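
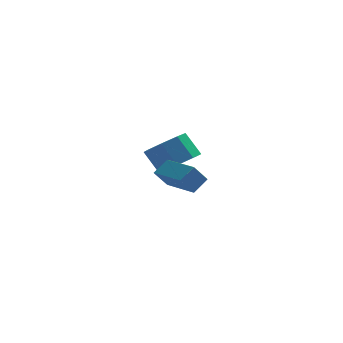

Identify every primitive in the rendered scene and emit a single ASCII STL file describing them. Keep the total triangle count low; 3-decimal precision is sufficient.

solid 
facet normal 0.476 -0.400 -0.783
outer loop
vertex -3.004 2.998 -0.618
vertex -3.47 3.628 -1.223
vertex -2.621 3.644 -0.715
endloop
endfacet
facet normal 0.719 -0.335 0.609
outer loop
vertex -3.004 2.998 -0.618
vertex -2.621 3.644 -0.715
vertex -3.604 3.503 0.369
endloop
endfacet
facet normal 0.719 -0.335 0.609
outer loop
vertex -3.604 3.503 0.369
vertex -2.621 3.644 -0.715
vertex -3.22 4.149 0.271
endloop
endfacet
facet normal -0.476 0.402 0.783
outer loop
vertex -3.604 3.503 0.369
vertex -3.22 4.149 0.271
vertex -4.07 4.132 -0.237
endloop
endfacet
facet normal 0.476 -0.401 -0.783
outer loop
vertex -2.621 3.644 -0.715
vertex -3.47 3.628 -1.223
vertex -2.735 4.28 -1.11
endloop
endfacet
facet normal 0.867 0.366 0.339
outer loop
vertex -2.621 3.644 -0.715
vertex -2.735 4.28 -1.11
vertex -3.22 4.149 0.271
endloop
endfacet
facet normal 0.867 0.366 0.339
outer loop
vertex -3.22 4.149 0.271
vertex -2.735 4.28 -1.11
vertex -3.334 4.785 -0.124
endloop
endfacet
facet normal -0.476 0.401 0.783
outer loop
vertex -3.22 4.149 0.271
vertex -3.334 4.785 -0.124
vertex -4.07 4.132 -0.237
endloop
endfacet
facet normal 0.476 -0.401 -0.783
outer loop
vertex -2.735 4.28 -1.11
vertex -3.47 3.628 -1.223
vertex -3.279 4.535 -1.571
endloop
endfacet
facet normal 0.508 0.852 -0.128
outer loop
vertex -2.735 4.28 -1.11
vertex -3.279 4.535 -1.571
vertex -3.334 4.785 -0.124
endloop
endfacet
facet normal 0.506 0.853 -0.128
outer loop
vertex -3.334 4.785 -0.124
vertex -3.279 4.535 -1.571
vertex -3.879 5.039 -0.585
endloop
endfacet
facet normal -0.476 0.401 0.783
outer loop
vertex -3.334 4.785 -0.124
vertex -3.879 5.039 -0.585
vertex -4.07 4.132 -0.237
endloop
endfacet
facet normal 0.477 -0.401 -0.782
outer loop
vertex -3.279 4.535 -1.571
vertex -3.47 3.628 -1.223
vertex -3.936 4.257 -1.829
endloop
endfacet
facet normal -0.151 0.840 -0.521
outer loop
vertex -3.279 4.535 -1.571
vertex -3.936 4.257 -1.829
vertex -3.879 5.039 -0.585
endloop
endfacet
facet normal -0.150 0.840 -0.521
outer loop
vertex -3.879 5.039 -0.585
vertex -3.936 4.257 -1.829
vertex -4.536 4.762 -0.842
endloop
endfacet
facet normal -0.475 0.401 0.783
outer loop
vertex -3.879 5.039 -0.585
vertex -4.536 4.762 -0.842
vertex -4.07 4.132 -0.237
endloop
endfacet
facet normal 0.476 -0.402 -0.783
outer loop
vertex -3.936 4.257 -1.829
vertex -3.47 3.628 -1.223
vertex -4.32 3.611 -1.731
endloop
endfacet
facet normal -0.719 0.335 -0.609
outer loop
vertex -3.936 4.257 -1.829
vertex -4.32 3.611 -1.731
vertex -4.536 4.762 -0.842
endloop
endfacet
facet normal -0.719 0.335 -0.609
outer loop
vertex -4.536 4.762 -0.842
vertex -4.32 3.611 -1.731
vertex -4.919 4.116 -0.745
endloop
endfacet
facet normal -0.476 0.400 0.783
outer loop
vertex -4.536 4.762 -0.842
vertex -4.919 4.116 -0.745
vertex -4.07 4.132 -0.237
endloop
endfacet
facet normal 0.476 -0.401 -0.783
outer loop
vertex -4.32 3.611 -1.731
vertex -3.47 3.628 -1.223
vertex -4.206 2.975 -1.336
endloop
endfacet
facet normal -0.867 -0.366 -0.339
outer loop
vertex -4.32 3.611 -1.731
vertex -4.206 2.975 -1.336
vertex -4.919 4.116 -0.745
endloop
endfacet
facet normal -0.867 -0.366 -0.339
outer loop
vertex -4.919 4.116 -0.745
vertex -4.206 2.975 -1.336
vertex -4.805 3.48 -0.35
endloop
endfacet
facet normal -0.476 0.401 0.783
outer loop
vertex -4.919 4.116 -0.745
vertex -4.805 3.48 -0.35
vertex -4.07 4.132 -0.237
endloop
endfacet
facet normal 0.476 -0.401 -0.783
outer loop
vertex -4.206 2.975 -1.336
vertex -3.47 3.628 -1.223
vertex -3.661 2.721 -0.875
endloop
endfacet
facet normal -0.506 -0.853 0.129
outer loop
vertex -4.206 2.975 -1.336
vertex -3.661 2.721 -0.875
vertex -4.805 3.48 -0.35
endloop
endfacet
facet normal -0.507 -0.852 0.127
outer loop
vertex -4.805 3.48 -0.35
vertex -3.661 2.721 -0.875
vertex -4.261 3.225 0.111
endloop
endfacet
facet normal -0.476 0.401 0.783
outer loop
vertex -4.805 3.48 -0.35
vertex -4.261 3.225 0.111
vertex -4.07 4.132 -0.237
endloop
endfacet
facet normal 0.475 -0.401 -0.783
outer loop
vertex -3.661 2.721 -0.875
vertex -3.47 3.628 -1.223
vertex -3.004 2.998 -0.618
endloop
endfacet
facet normal 0.150 -0.840 0.521
outer loop
vertex -3.661 2.721 -0.875
vertex -3.004 2.998 -0.618
vertex -4.261 3.225 0.111
endloop
endfacet
facet normal 0.151 -0.840 0.521
outer loop
vertex -4.261 3.225 0.111
vertex -3.004 2.998 -0.618
vertex -3.604 3.503 0.369
endloop
endfacet
facet normal -0.477 0.401 0.782
outer loop
vertex -4.261 3.225 0.111
vertex -3.604 3.503 0.369
vertex -4.07 4.132 -0.237
endloop
endfacet
facet normal -0.564 -0.214 0.798
outer loop
vertex -3.296 -1.144 0.748
vertex -4.208 0.341 0.501
vertex -3.843 -1.562 0.249
endloop
endfacet
facet normal 0.517 -0.844 0.140
outer loop
vertex -3.312 -1.361 -0.501
vertex -3.296 -1.144 0.748
vertex -3.843 -1.562 0.249
endloop
endfacet
facet normal -0.565 -0.214 0.797
outer loop
vertex -3.843 -1.562 0.249
vertex -4.208 0.341 0.501
vertex -4.754 -0.077 0.002
endloop
endfacet
facet normal -0.643 -0.492 -0.587
outer loop
vertex -4.754 -0.077 0.002
vertex -3.312 -1.361 -0.501
vertex -3.843 -1.562 0.249
endloop
endfacet
facet normal 0.643 0.492 0.587
outer loop
vertex -3.296 -1.144 0.748
vertex -3.677 0.542 -0.249
vertex -4.208 0.341 0.501
endloop
endfacet
facet normal 0.518 -0.844 0.140
outer loop
vertex -2.766 -0.943 -0.002
vertex -3.296 -1.144 0.748
vertex -3.312 -1.361 -0.501
endloop
endfacet
facet normal 0.643 0.492 0.586
outer loop
vertex -2.766 -0.943 -0.002
vertex -3.677 0.542 -0.249
vertex -3.296 -1.144 0.748
endloop
endfacet
facet normal -0.518 0.844 -0.140
outer loop
vertex -4.208 0.341 0.501
vertex -3.677 0.542 -0.249
vertex -4.754 -0.077 0.002
endloop
endfacet
facet normal -0.643 -0.492 -0.586
outer loop
vertex -4.224 0.124 -0.748
vertex -3.312 -1.361 -0.501
vertex -4.754 -0.077 0.002
endloop
endfacet
facet normal -0.518 0.844 -0.140
outer loop
vertex -4.754 -0.077 0.002
vertex -3.677 0.542 -0.249
vertex -4.224 0.124 -0.748
endloop
endfacet
facet normal 0.565 0.214 -0.797
outer loop
vertex -4.224 0.124 -0.748
vertex -2.766 -0.943 -0.002
vertex -3.312 -1.361 -0.501
endloop
endfacet
facet normal 0.564 0.214 -0.797
outer loop
vertex -3.677 0.542 -0.249
vertex -2.766 -0.943 -0.002
vertex -4.224 0.124 -0.748
endloop
endfacet

endsolid


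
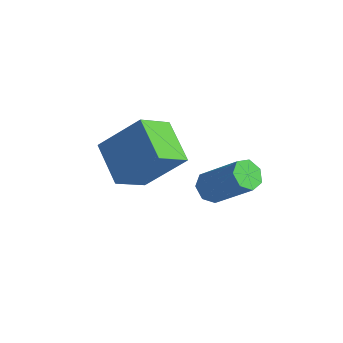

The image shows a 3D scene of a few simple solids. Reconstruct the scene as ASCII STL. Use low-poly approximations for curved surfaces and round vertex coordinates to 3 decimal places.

solid 
facet normal -0.587 -0.408 -0.699
outer loop
vertex -4.846 0.565 1.546
vertex -4.504 1.8 0.538
vertex -3.485 -0.321 0.922
endloop
endfacet
facet normal -0.210 -0.757 0.618
outer loop
vertex -2.276 0.52 2.362
vertex -4.846 0.565 1.546
vertex -3.485 -0.321 0.922
endloop
endfacet
facet normal -0.587 -0.408 -0.699
outer loop
vertex -3.485 -0.321 0.922
vertex -4.504 1.8 0.538
vertex -3.143 0.913 -0.086
endloop
endfacet
facet normal 0.782 -0.510 -0.359
outer loop
vertex -3.143 0.913 -0.086
vertex -2.276 0.52 2.362
vertex -3.485 -0.321 0.922
endloop
endfacet
facet normal -0.782 0.510 0.359
outer loop
vertex -4.846 0.565 1.546
vertex -3.295 2.641 1.978
vertex -4.504 1.8 0.538
endloop
endfacet
facet normal -0.210 -0.757 0.619
outer loop
vertex -3.637 1.407 2.986
vertex -4.846 0.565 1.546
vertex -2.276 0.52 2.362
endloop
endfacet
facet normal -0.782 0.510 0.359
outer loop
vertex -3.637 1.407 2.986
vertex -3.295 2.641 1.978
vertex -4.846 0.565 1.546
endloop
endfacet
facet normal 0.210 0.757 -0.618
outer loop
vertex -4.504 1.8 0.538
vertex -3.295 2.641 1.978
vertex -3.143 0.913 -0.086
endloop
endfacet
facet normal 0.782 -0.509 -0.359
outer loop
vertex -1.934 1.755 1.354
vertex -2.276 0.52 2.362
vertex -3.143 0.913 -0.086
endloop
endfacet
facet normal 0.209 0.757 -0.619
outer loop
vertex -3.143 0.913 -0.086
vertex -3.295 2.641 1.978
vertex -1.934 1.755 1.354
endloop
endfacet
facet normal 0.587 0.408 0.699
outer loop
vertex -1.934 1.755 1.354
vertex -3.637 1.407 2.986
vertex -2.276 0.52 2.362
endloop
endfacet
facet normal 0.587 0.409 0.699
outer loop
vertex -3.295 2.641 1.978
vertex -3.637 1.407 2.986
vertex -1.934 1.755 1.354
endloop
endfacet
facet normal -0.678 -0.050 -0.733
outer loop
vertex -0.602 1.985 -0.1
vertex -1.025 1.758 0.307
vertex -0.907 2.358 0.157
endloop
endfacet
facet normal 0.477 0.729 -0.491
outer loop
vertex -0.602 1.985 -0.1
vertex -0.907 2.358 0.157
vertex 0.809 2.089 1.425
endloop
endfacet
facet normal 0.477 0.729 -0.491
outer loop
vertex 0.809 2.089 1.425
vertex -0.907 2.358 0.157
vertex 0.503 2.462 1.682
endloop
endfacet
facet normal 0.678 0.051 0.733
outer loop
vertex 0.809 2.089 1.425
vertex 0.503 2.462 1.682
vertex 0.385 1.862 1.833
endloop
endfacet
facet normal -0.679 -0.050 -0.733
outer loop
vertex -0.907 2.358 0.157
vertex -1.025 1.758 0.307
vertex -1.302 2.28 0.528
endloop
endfacet
facet normal -0.138 0.989 0.061
outer loop
vertex -0.907 2.358 0.157
vertex -1.302 2.28 0.528
vertex 0.503 2.462 1.682
endloop
endfacet
facet normal -0.139 0.988 0.061
outer loop
vertex 0.503 2.462 1.682
vertex -1.302 2.28 0.528
vertex 0.109 2.384 2.053
endloop
endfacet
facet normal 0.679 0.051 0.732
outer loop
vertex 0.503 2.462 1.682
vertex 0.109 2.384 2.053
vertex 0.385 1.862 1.833
endloop
endfacet
facet normal -0.678 -0.050 -0.733
outer loop
vertex -1.302 2.28 0.528
vertex -1.025 1.758 0.307
vertex -1.488 1.808 0.732
endloop
endfacet
facet normal -0.651 0.502 0.568
outer loop
vertex -1.302 2.28 0.528
vertex -1.488 1.808 0.732
vertex 0.109 2.384 2.053
endloop
endfacet
facet normal -0.651 0.502 0.568
outer loop
vertex 0.109 2.384 2.053
vertex -1.488 1.808 0.732
vertex -0.077 1.912 2.257
endloop
endfacet
facet normal 0.678 0.050 0.733
outer loop
vertex 0.109 2.384 2.053
vertex -0.077 1.912 2.257
vertex 0.385 1.862 1.833
endloop
endfacet
facet normal -0.678 -0.050 -0.733
outer loop
vertex -1.488 1.808 0.732
vertex -1.025 1.758 0.307
vertex -1.326 1.299 0.617
endloop
endfacet
facet normal -0.672 -0.360 0.647
outer loop
vertex -1.488 1.808 0.732
vertex -1.326 1.299 0.617
vertex -0.077 1.912 2.257
endloop
endfacet
facet normal -0.672 -0.360 0.647
outer loop
vertex -0.077 1.912 2.257
vertex -1.326 1.299 0.617
vertex 0.085 1.403 2.142
endloop
endfacet
facet normal 0.678 0.050 0.733
outer loop
vertex -0.077 1.912 2.257
vertex 0.085 1.403 2.142
vertex 0.385 1.862 1.833
endloop
endfacet
facet normal -0.678 -0.051 -0.734
outer loop
vertex -1.326 1.299 0.617
vertex -1.025 1.758 0.307
vertex -0.937 1.135 0.269
endloop
endfacet
facet normal -0.188 -0.953 0.239
outer loop
vertex -1.326 1.299 0.617
vertex -0.937 1.135 0.269
vertex 0.085 1.403 2.142
endloop
endfacet
facet normal -0.188 -0.953 0.239
outer loop
vertex 0.085 1.403 2.142
vertex -0.937 1.135 0.269
vertex 0.473 1.239 1.794
endloop
endfacet
facet normal 0.678 0.050 0.733
outer loop
vertex 0.085 1.403 2.142
vertex 0.473 1.239 1.794
vertex 0.385 1.862 1.833
endloop
endfacet
facet normal -0.678 -0.051 -0.733
outer loop
vertex -0.937 1.135 0.269
vertex -1.025 1.758 0.307
vertex -0.615 1.441 -0.05
endloop
endfacet
facet normal 0.439 -0.827 -0.350
outer loop
vertex -0.937 1.135 0.269
vertex -0.615 1.441 -0.05
vertex 0.473 1.239 1.794
endloop
endfacet
facet normal 0.439 -0.827 -0.350
outer loop
vertex 0.473 1.239 1.794
vertex -0.615 1.441 -0.05
vertex 0.795 1.545 1.475
endloop
endfacet
facet normal 0.679 0.050 0.733
outer loop
vertex 0.473 1.239 1.794
vertex 0.795 1.545 1.475
vertex 0.385 1.862 1.833
endloop
endfacet
facet normal -0.678 -0.051 -0.733
outer loop
vertex -0.615 1.441 -0.05
vertex -1.025 1.758 0.307
vertex -0.602 1.985 -0.1
endloop
endfacet
facet normal 0.735 -0.079 -0.674
outer loop
vertex -0.615 1.441 -0.05
vertex -0.602 1.985 -0.1
vertex 0.795 1.545 1.475
endloop
endfacet
facet normal 0.734 -0.081 -0.674
outer loop
vertex 0.795 1.545 1.475
vertex -0.602 1.985 -0.1
vertex 0.809 2.089 1.425
endloop
endfacet
facet normal 0.679 0.050 0.733
outer loop
vertex 0.795 1.545 1.475
vertex 0.809 2.089 1.425
vertex 0.385 1.862 1.833
endloop
endfacet

endsolid


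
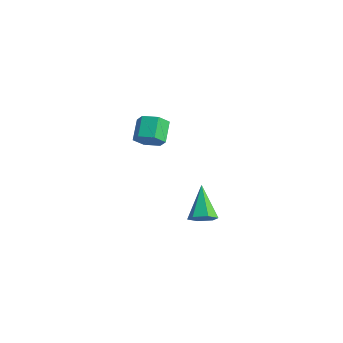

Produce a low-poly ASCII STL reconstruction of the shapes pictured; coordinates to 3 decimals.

solid 
facet normal 0.565 -0.534 -0.629
outer loop
vertex 3.398 -1.31 -0.555
vertex 2.943 -1.183 -1.072
vertex 3.478 -0.746 -0.962
endloop
endfacet
facet normal 0.600 0.410 0.687
outer loop
vertex 3.398 -1.31 -0.555
vertex 3.478 -0.746 -0.962
vertex 1.897 -0.197 0.092
endloop
endfacet
facet normal 0.565 -0.533 -0.630
outer loop
vertex 3.478 -0.746 -0.962
vertex 2.943 -1.183 -1.072
vertex 3.023 -0.619 -1.478
endloop
endfacet
facet normal 0.306 0.951 -0.036
outer loop
vertex 3.478 -0.746 -0.962
vertex 3.023 -0.619 -1.478
vertex 1.897 -0.197 0.092
endloop
endfacet
facet normal 0.566 -0.533 -0.629
outer loop
vertex 3.023 -0.619 -1.478
vertex 2.943 -1.183 -1.072
vertex 2.488 -1.056 -1.589
endloop
endfacet
facet normal -0.469 0.708 -0.527
outer loop
vertex 3.023 -0.619 -1.478
vertex 2.488 -1.056 -1.589
vertex 1.897 -0.197 0.092
endloop
endfacet
facet normal 0.566 -0.533 -0.629
outer loop
vertex 2.488 -1.056 -1.589
vertex 2.943 -1.183 -1.072
vertex 2.408 -1.621 -1.182
endloop
endfacet
facet normal -0.952 -0.078 -0.295
outer loop
vertex 2.488 -1.056 -1.589
vertex 2.408 -1.621 -1.182
vertex 1.897 -0.197 0.092
endloop
endfacet
facet normal 0.566 -0.533 -0.630
outer loop
vertex 2.408 -1.621 -1.182
vertex 2.943 -1.183 -1.072
vertex 2.863 -1.748 -0.666
endloop
endfacet
facet normal -0.658 -0.619 0.428
outer loop
vertex 2.408 -1.621 -1.182
vertex 2.863 -1.748 -0.666
vertex 1.897 -0.197 0.092
endloop
endfacet
facet normal 0.566 -0.532 -0.629
outer loop
vertex 2.863 -1.748 -0.666
vertex 2.943 -1.183 -1.072
vertex 3.398 -1.31 -0.555
endloop
endfacet
facet normal 0.117 -0.376 0.919
outer loop
vertex 2.863 -1.748 -0.666
vertex 3.398 -1.31 -0.555
vertex 1.897 -0.197 0.092
endloop
endfacet
facet normal 0.478 -0.686 -0.549
outer loop
vertex -2.455 1.114 0.28
vertex -2.959 1.248 -0.326
vertex -2.283 1.672 -0.267
endloop
endfacet
facet normal 0.852 0.209 0.481
outer loop
vertex -2.455 1.114 0.28
vertex -2.283 1.672 -0.267
vertex -3.057 1.978 0.972
endloop
endfacet
facet normal 0.852 0.209 0.481
outer loop
vertex -3.057 1.978 0.972
vertex -2.283 1.672 -0.267
vertex -2.885 2.536 0.425
endloop
endfacet
facet normal -0.478 0.686 0.549
outer loop
vertex -3.057 1.978 0.972
vertex -2.885 2.536 0.425
vertex -3.561 2.112 0.366
endloop
endfacet
facet normal 0.478 -0.686 -0.549
outer loop
vertex -2.283 1.672 -0.267
vertex -2.959 1.248 -0.326
vertex -2.787 1.806 -0.873
endloop
endfacet
facet normal 0.612 0.708 -0.352
outer loop
vertex -2.283 1.672 -0.267
vertex -2.787 1.806 -0.873
vertex -2.885 2.536 0.425
endloop
endfacet
facet normal 0.612 0.708 -0.352
outer loop
vertex -2.885 2.536 0.425
vertex -2.787 1.806 -0.873
vertex -3.389 2.67 -0.181
endloop
endfacet
facet normal -0.478 0.686 0.549
outer loop
vertex -2.885 2.536 0.425
vertex -3.389 2.67 -0.181
vertex -3.561 2.112 0.366
endloop
endfacet
facet normal 0.478 -0.686 -0.549
outer loop
vertex -2.787 1.806 -0.873
vertex -2.959 1.248 -0.326
vertex -3.463 1.382 -0.932
endloop
endfacet
facet normal -0.240 0.499 -0.832
outer loop
vertex -2.787 1.806 -0.873
vertex -3.463 1.382 -0.932
vertex -3.389 2.67 -0.181
endloop
endfacet
facet normal -0.240 0.499 -0.832
outer loop
vertex -3.389 2.67 -0.181
vertex -3.463 1.382 -0.932
vertex -4.065 2.246 -0.24
endloop
endfacet
facet normal -0.478 0.686 0.549
outer loop
vertex -3.389 2.67 -0.181
vertex -4.065 2.246 -0.24
vertex -3.561 2.112 0.366
endloop
endfacet
facet normal 0.478 -0.686 -0.549
outer loop
vertex -3.463 1.382 -0.932
vertex -2.959 1.248 -0.326
vertex -3.635 0.824 -0.385
endloop
endfacet
facet normal -0.852 -0.209 -0.481
outer loop
vertex -3.463 1.382 -0.932
vertex -3.635 0.824 -0.385
vertex -4.065 2.246 -0.24
endloop
endfacet
facet normal -0.852 -0.209 -0.481
outer loop
vertex -4.065 2.246 -0.24
vertex -3.635 0.824 -0.385
vertex -4.237 1.688 0.307
endloop
endfacet
facet normal -0.478 0.686 0.549
outer loop
vertex -4.065 2.246 -0.24
vertex -4.237 1.688 0.307
vertex -3.561 2.112 0.366
endloop
endfacet
facet normal 0.478 -0.686 -0.549
outer loop
vertex -3.635 0.824 -0.385
vertex -2.959 1.248 -0.326
vertex -3.131 0.69 0.221
endloop
endfacet
facet normal -0.612 -0.708 0.352
outer loop
vertex -3.635 0.824 -0.385
vertex -3.131 0.69 0.221
vertex -4.237 1.688 0.307
endloop
endfacet
facet normal -0.612 -0.708 0.352
outer loop
vertex -4.237 1.688 0.307
vertex -3.131 0.69 0.221
vertex -3.733 1.554 0.913
endloop
endfacet
facet normal -0.478 0.686 0.549
outer loop
vertex -4.237 1.688 0.307
vertex -3.733 1.554 0.913
vertex -3.561 2.112 0.366
endloop
endfacet
facet normal 0.478 -0.686 -0.549
outer loop
vertex -3.131 0.69 0.221
vertex -2.959 1.248 -0.326
vertex -2.455 1.114 0.28
endloop
endfacet
facet normal 0.240 -0.499 0.832
outer loop
vertex -3.131 0.69 0.221
vertex -2.455 1.114 0.28
vertex -3.733 1.554 0.913
endloop
endfacet
facet normal 0.240 -0.499 0.832
outer loop
vertex -3.733 1.554 0.913
vertex -2.455 1.114 0.28
vertex -3.057 1.978 0.972
endloop
endfacet
facet normal -0.478 0.686 0.549
outer loop
vertex -3.733 1.554 0.913
vertex -3.057 1.978 0.972
vertex -3.561 2.112 0.366
endloop
endfacet

endsolid


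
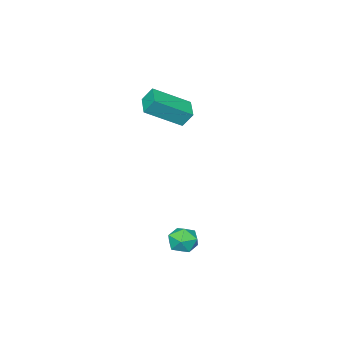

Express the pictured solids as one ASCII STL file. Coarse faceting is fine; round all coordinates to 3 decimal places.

solid 
facet normal -0.981 0.012 -0.194
outer loop
vertex 0.439 2.22 -3.592
vertex 0.414 1.446 -3.515
vertex 0.297 1.903 -2.896
endloop
endfacet
facet normal -0.778 0.617 0.122
outer loop
vertex 0.439 2.22 -3.592
vertex 0.297 1.903 -2.896
vertex 0.773 2.515 -2.955
endloop
endfacet
facet normal -0.274 0.919 -0.282
outer loop
vertex 0.439 2.22 -3.592
vertex 0.773 2.515 -2.955
vertex 1.186 2.437 -3.61
endloop
endfacet
facet normal -0.166 0.500 -0.850
outer loop
vertex 0.439 2.22 -3.592
vertex 1.186 2.437 -3.61
vertex 0.964 1.776 -3.956
endloop
endfacet
facet normal -0.602 -0.060 -0.796
outer loop
vertex 0.439 2.22 -3.592
vertex 0.964 1.776 -3.956
vertex 0.414 1.446 -3.515
endloop
endfacet
facet normal -0.484 0.449 0.751
outer loop
vertex 0.773 2.515 -2.955
vertex 0.297 1.903 -2.896
vertex 0.956 1.924 -2.484
endloop
endfacet
facet normal -0.813 -0.531 0.238
outer loop
vertex 0.297 1.903 -2.896
vertex 0.414 1.446 -3.515
vertex 0.734 1.263 -2.83
endloop
endfacet
facet normal -0.201 -0.648 -0.735
outer loop
vertex 0.414 1.446 -3.515
vertex 0.964 1.776 -3.956
vertex 1.147 1.185 -3.485
endloop
endfacet
facet normal 0.506 0.261 -0.822
outer loop
vertex 0.964 1.776 -3.956
vertex 1.186 2.437 -3.61
vertex 1.623 1.797 -3.544
endloop
endfacet
facet normal 0.330 0.939 0.096
outer loop
vertex 1.186 2.437 -3.61
vertex 0.773 2.515 -2.955
vertex 1.506 2.254 -2.925
endloop
endfacet
facet normal 0.166 -0.500 0.850
outer loop
vertex 1.481 1.48 -2.848
vertex 0.956 1.924 -2.484
vertex 0.734 1.263 -2.83
endloop
endfacet
facet normal 0.274 -0.919 0.282
outer loop
vertex 1.481 1.48 -2.848
vertex 0.734 1.263 -2.83
vertex 1.147 1.185 -3.485
endloop
endfacet
facet normal 0.778 -0.617 -0.122
outer loop
vertex 1.481 1.48 -2.848
vertex 1.147 1.185 -3.485
vertex 1.623 1.797 -3.544
endloop
endfacet
facet normal 0.981 -0.012 0.194
outer loop
vertex 1.481 1.48 -2.848
vertex 1.623 1.797 -3.544
vertex 1.506 2.254 -2.925
endloop
endfacet
facet normal 0.602 0.060 0.796
outer loop
vertex 1.481 1.48 -2.848
vertex 1.506 2.254 -2.925
vertex 0.956 1.924 -2.484
endloop
endfacet
facet normal -0.506 -0.261 0.822
outer loop
vertex 0.734 1.263 -2.83
vertex 0.956 1.924 -2.484
vertex 0.297 1.903 -2.896
endloop
endfacet
facet normal -0.330 -0.939 -0.096
outer loop
vertex 1.147 1.185 -3.485
vertex 0.734 1.263 -2.83
vertex 0.414 1.446 -3.515
endloop
endfacet
facet normal 0.484 -0.449 -0.751
outer loop
vertex 1.623 1.797 -3.544
vertex 1.147 1.185 -3.485
vertex 0.964 1.776 -3.956
endloop
endfacet
facet normal 0.813 0.531 -0.238
outer loop
vertex 1.506 2.254 -2.925
vertex 1.623 1.797 -3.544
vertex 1.186 2.437 -3.61
endloop
endfacet
facet normal 0.201 0.648 0.735
outer loop
vertex 0.956 1.924 -2.484
vertex 1.506 2.254 -2.925
vertex 0.773 2.515 -2.955
endloop
endfacet
facet normal -0.628 -0.753 0.199
outer loop
vertex -1.531 -3.232 2.65
vertex -1.793 -2.817 3.392
vertex -3.001 -2.284 1.6
endloop
endfacet
facet normal 0.295 -0.466 -0.834
outer loop
vertex -2.267 -1.403 1.368
vertex -1.531 -3.232 2.65
vertex -3.001 -2.284 1.6
endloop
endfacet
facet normal -0.628 -0.753 0.199
outer loop
vertex -3.001 -2.284 1.6
vertex -1.793 -2.817 3.392
vertex -3.263 -1.869 2.342
endloop
endfacet
facet normal -0.721 0.465 -0.514
outer loop
vertex -3.263 -1.869 2.342
vertex -2.267 -1.403 1.368
vertex -3.001 -2.284 1.6
endloop
endfacet
facet normal 0.721 -0.465 0.514
outer loop
vertex -1.531 -3.232 2.65
vertex -1.059 -1.936 3.16
vertex -1.793 -2.817 3.392
endloop
endfacet
facet normal 0.295 -0.466 -0.834
outer loop
vertex -0.797 -2.351 2.418
vertex -1.531 -3.232 2.65
vertex -2.267 -1.403 1.368
endloop
endfacet
facet normal 0.721 -0.465 0.514
outer loop
vertex -0.797 -2.351 2.418
vertex -1.059 -1.936 3.16
vertex -1.531 -3.232 2.65
endloop
endfacet
facet normal -0.295 0.466 0.834
outer loop
vertex -1.793 -2.817 3.392
vertex -1.059 -1.936 3.16
vertex -3.263 -1.869 2.342
endloop
endfacet
facet normal -0.721 0.465 -0.514
outer loop
vertex -2.529 -0.988 2.11
vertex -2.267 -1.403 1.368
vertex -3.263 -1.869 2.342
endloop
endfacet
facet normal -0.295 0.466 0.834
outer loop
vertex -3.263 -1.869 2.342
vertex -1.059 -1.936 3.16
vertex -2.529 -0.988 2.11
endloop
endfacet
facet normal 0.628 0.753 -0.199
outer loop
vertex -2.529 -0.988 2.11
vertex -0.797 -2.351 2.418
vertex -2.267 -1.403 1.368
endloop
endfacet
facet normal 0.628 0.753 -0.199
outer loop
vertex -1.059 -1.936 3.16
vertex -0.797 -2.351 2.418
vertex -2.529 -0.988 2.11
endloop
endfacet

endsolid


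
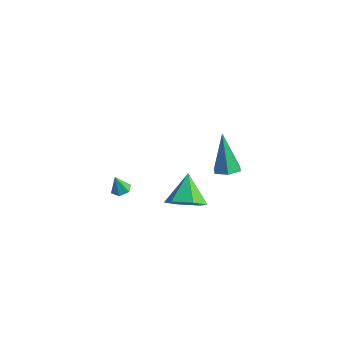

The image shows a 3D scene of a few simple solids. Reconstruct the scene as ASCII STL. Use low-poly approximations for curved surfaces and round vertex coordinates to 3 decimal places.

solid 
facet normal 0.339 -0.261 -0.904
outer loop
vertex 4.267 -3.301 1.498
vertex 3.886 -2.826 1.218
vertex 4.511 -2.683 1.411
endloop
endfacet
facet normal 0.742 -0.203 0.639
outer loop
vertex 4.267 -3.301 1.498
vertex 4.511 -2.683 1.411
vertex 3.194 -2.294 3.062
endloop
endfacet
facet normal 0.339 -0.261 -0.904
outer loop
vertex 4.511 -2.683 1.411
vertex 3.886 -2.826 1.218
vertex 4.13 -2.208 1.131
endloop
endfacet
facet normal 0.628 0.702 0.336
outer loop
vertex 4.511 -2.683 1.411
vertex 4.13 -2.208 1.131
vertex 3.194 -2.294 3.062
endloop
endfacet
facet normal 0.339 -0.261 -0.904
outer loop
vertex 4.13 -2.208 1.131
vertex 3.886 -2.826 1.218
vertex 3.504 -2.352 0.938
endloop
endfacet
facet normal -0.207 0.977 -0.057
outer loop
vertex 4.13 -2.208 1.131
vertex 3.504 -2.352 0.938
vertex 3.194 -2.294 3.062
endloop
endfacet
facet normal 0.338 -0.261 -0.904
outer loop
vertex 3.504 -2.352 0.938
vertex 3.886 -2.826 1.218
vertex 3.26 -2.969 1.025
endloop
endfacet
facet normal -0.927 0.346 -0.145
outer loop
vertex 3.504 -2.352 0.938
vertex 3.26 -2.969 1.025
vertex 3.194 -2.294 3.062
endloop
endfacet
facet normal 0.338 -0.261 -0.904
outer loop
vertex 3.26 -2.969 1.025
vertex 3.886 -2.826 1.218
vertex 3.642 -3.444 1.305
endloop
endfacet
facet normal -0.813 -0.560 0.159
outer loop
vertex 3.26 -2.969 1.025
vertex 3.642 -3.444 1.305
vertex 3.194 -2.294 3.062
endloop
endfacet
facet normal 0.339 -0.261 -0.904
outer loop
vertex 3.642 -3.444 1.305
vertex 3.886 -2.826 1.218
vertex 4.267 -3.301 1.498
endloop
endfacet
facet normal 0.021 -0.834 0.551
outer loop
vertex 3.642 -3.444 1.305
vertex 4.267 -3.301 1.498
vertex 3.194 -2.294 3.062
endloop
endfacet
facet normal 0.403 -0.658 -0.636
outer loop
vertex 1.994 -2.784 -2.46
vertex 1.342 -2.483 -3.185
vertex 2.247 -2.022 -3.089
endloop
endfacet
facet normal 0.587 0.391 0.709
outer loop
vertex 1.994 -2.784 -2.46
vertex 2.247 -2.022 -3.089
vertex 0.678 -1.397 -2.135
endloop
endfacet
facet normal 0.403 -0.658 -0.636
outer loop
vertex 2.247 -2.022 -3.089
vertex 1.342 -2.483 -3.185
vertex 1.595 -1.721 -3.813
endloop
endfacet
facet normal 0.388 0.921 0.034
outer loop
vertex 2.247 -2.022 -3.089
vertex 1.595 -1.721 -3.813
vertex 0.678 -1.397 -2.135
endloop
endfacet
facet normal 0.403 -0.658 -0.636
outer loop
vertex 1.595 -1.721 -3.813
vertex 1.342 -2.483 -3.185
vertex 0.691 -2.182 -3.909
endloop
endfacet
facet normal -0.389 0.841 -0.375
outer loop
vertex 1.595 -1.721 -3.813
vertex 0.691 -2.182 -3.909
vertex 0.678 -1.397 -2.135
endloop
endfacet
facet normal 0.402 -0.659 -0.636
outer loop
vertex 0.691 -2.182 -3.909
vertex 1.342 -2.483 -3.185
vertex 0.437 -2.944 -3.28
endloop
endfacet
facet normal -0.967 0.232 -0.110
outer loop
vertex 0.691 -2.182 -3.909
vertex 0.437 -2.944 -3.28
vertex 0.678 -1.397 -2.135
endloop
endfacet
facet normal 0.402 -0.659 -0.636
outer loop
vertex 0.437 -2.944 -3.28
vertex 1.342 -2.483 -3.185
vertex 1.089 -3.245 -2.556
endloop
endfacet
facet normal -0.768 -0.300 0.567
outer loop
vertex 0.437 -2.944 -3.28
vertex 1.089 -3.245 -2.556
vertex 0.678 -1.397 -2.135
endloop
endfacet
facet normal 0.403 -0.658 -0.636
outer loop
vertex 1.089 -3.245 -2.556
vertex 1.342 -2.483 -3.185
vertex 1.994 -2.784 -2.46
endloop
endfacet
facet normal 0.009 -0.220 0.975
outer loop
vertex 1.089 -3.245 -2.556
vertex 1.994 -2.784 -2.46
vertex 0.678 -1.397 -2.135
endloop
endfacet
facet normal 0.198 0.181 -0.963
outer loop
vertex -2.01 -2.469 -4.376
vertex -2.52 -2.449 -4.477
vertex -2.264 -2.016 -4.343
endloop
endfacet
facet normal 0.696 0.344 0.630
outer loop
vertex -2.01 -2.469 -4.376
vertex -2.264 -2.016 -4.343
vertex -2.72 -2.631 -3.503
endloop
endfacet
facet normal 0.196 0.182 -0.964
outer loop
vertex -2.264 -2.016 -4.343
vertex -2.52 -2.449 -4.477
vertex -2.774 -1.996 -4.443
endloop
endfacet
facet normal -0.078 0.824 0.561
outer loop
vertex -2.264 -2.016 -4.343
vertex -2.774 -1.996 -4.443
vertex -2.72 -2.631 -3.503
endloop
endfacet
facet normal 0.196 0.182 -0.963
outer loop
vertex -2.774 -1.996 -4.443
vertex -2.52 -2.449 -4.477
vertex -3.03 -2.428 -4.577
endloop
endfacet
facet normal -0.855 0.406 0.323
outer loop
vertex -2.774 -1.996 -4.443
vertex -3.03 -2.428 -4.577
vertex -2.72 -2.631 -3.503
endloop
endfacet
facet normal 0.196 0.180 -0.964
outer loop
vertex -3.03 -2.428 -4.577
vertex -2.52 -2.449 -4.477
vertex -2.776 -2.881 -4.61
endloop
endfacet
facet normal -0.857 -0.492 0.154
outer loop
vertex -3.03 -2.428 -4.577
vertex -2.776 -2.881 -4.61
vertex -2.72 -2.631 -3.503
endloop
endfacet
facet normal 0.196 0.180 -0.964
outer loop
vertex -2.776 -2.881 -4.61
vertex -2.52 -2.449 -4.477
vertex -2.267 -2.901 -4.51
endloop
endfacet
facet normal -0.082 -0.971 0.223
outer loop
vertex -2.776 -2.881 -4.61
vertex -2.267 -2.901 -4.51
vertex -2.72 -2.631 -3.503
endloop
endfacet
facet normal 0.198 0.181 -0.963
outer loop
vertex -2.267 -2.901 -4.51
vertex -2.52 -2.449 -4.477
vertex -2.01 -2.469 -4.376
endloop
endfacet
facet normal 0.693 -0.555 0.460
outer loop
vertex -2.267 -2.901 -4.51
vertex -2.01 -2.469 -4.376
vertex -2.72 -2.631 -3.503
endloop
endfacet

endsolid


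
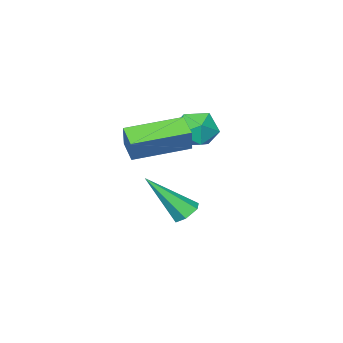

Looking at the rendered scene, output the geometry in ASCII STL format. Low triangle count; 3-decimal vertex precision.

solid 
facet normal -0.430 0.520 -0.738
outer loop
vertex 1.185 -0.416 -0.888
vertex 0.777 -0.784 -0.91
vertex 0.735 -0.348 -0.578
endloop
endfacet
facet normal 0.471 0.706 0.529
outer loop
vertex 1.185 -0.416 -0.888
vertex 0.735 -0.348 -0.578
vertex 1.663 -1.856 0.61
endloop
endfacet
facet normal -0.430 0.520 -0.738
outer loop
vertex 0.735 -0.348 -0.578
vertex 0.777 -0.784 -0.91
vertex 0.328 -0.716 -0.6
endloop
endfacet
facet normal -0.405 0.399 0.823
outer loop
vertex 0.735 -0.348 -0.578
vertex 0.328 -0.716 -0.6
vertex 1.663 -1.856 0.61
endloop
endfacet
facet normal -0.431 0.520 -0.738
outer loop
vertex 0.328 -0.716 -0.6
vertex 0.777 -0.784 -0.91
vertex 0.369 -1.153 -0.932
endloop
endfacet
facet normal -0.780 -0.424 0.461
outer loop
vertex 0.328 -0.716 -0.6
vertex 0.369 -1.153 -0.932
vertex 1.663 -1.856 0.61
endloop
endfacet
facet normal -0.431 0.520 -0.738
outer loop
vertex 0.369 -1.153 -0.932
vertex 0.777 -0.784 -0.91
vertex 0.818 -1.221 -1.242
endloop
endfacet
facet normal -0.278 -0.941 -0.196
outer loop
vertex 0.369 -1.153 -0.932
vertex 0.818 -1.221 -1.242
vertex 1.663 -1.856 0.61
endloop
endfacet
facet normal -0.431 0.520 -0.738
outer loop
vertex 0.818 -1.221 -1.242
vertex 0.777 -0.784 -0.91
vertex 1.226 -0.852 -1.22
endloop
endfacet
facet normal 0.599 -0.633 -0.490
outer loop
vertex 0.818 -1.221 -1.242
vertex 1.226 -0.852 -1.22
vertex 1.663 -1.856 0.61
endloop
endfacet
facet normal -0.430 0.521 -0.737
outer loop
vertex 1.226 -0.852 -1.22
vertex 0.777 -0.784 -0.91
vertex 1.185 -0.416 -0.888
endloop
endfacet
facet normal 0.973 0.189 -0.129
outer loop
vertex 1.226 -0.852 -1.22
vertex 1.185 -0.416 -0.888
vertex 1.663 -1.856 0.61
endloop
endfacet
facet normal -0.228 -0.339 0.913
outer loop
vertex -0.783 -1.388 3.002
vertex -0.739 -2.199 2.712
vertex -0.035 -1.816 3.03
endloop
endfacet
facet normal 0.124 0.280 0.952
outer loop
vertex -0.783 -1.388 3.002
vertex -0.035 -1.816 3.03
vertex -0.049 -0.989 2.789
endloop
endfacet
facet normal -0.247 0.769 0.589
outer loop
vertex -0.783 -1.388 3.002
vertex -0.049 -0.989 2.789
vertex -0.762 -0.86 2.321
endloop
endfacet
facet normal -0.830 0.452 0.325
outer loop
vertex -0.783 -1.388 3.002
vertex -0.762 -0.86 2.321
vertex -1.188 -1.608 2.274
endloop
endfacet
facet normal -0.818 -0.232 0.526
outer loop
vertex -0.783 -1.388 3.002
vertex -1.188 -1.608 2.274
vertex -0.739 -2.199 2.712
endloop
endfacet
facet normal 0.755 0.195 0.627
outer loop
vertex -0.049 -0.989 2.789
vertex -0.035 -1.816 3.03
vertex 0.448 -1.552 2.366
endloop
endfacet
facet normal 0.184 -0.806 0.563
outer loop
vertex -0.035 -1.816 3.03
vertex -0.739 -2.199 2.712
vertex 0.022 -2.3 2.319
endloop
endfacet
facet normal -0.771 -0.633 -0.064
outer loop
vertex -0.739 -2.199 2.712
vertex -1.188 -1.608 2.274
vertex -0.691 -2.171 1.851
endloop
endfacet
facet normal -0.791 0.475 -0.387
outer loop
vertex -1.188 -1.608 2.274
vertex -0.762 -0.86 2.321
vertex -0.705 -1.344 1.61
endloop
endfacet
facet normal 0.152 0.988 0.041
outer loop
vertex -0.762 -0.86 2.321
vertex -0.049 -0.989 2.789
vertex -0.001 -0.961 1.928
endloop
endfacet
facet normal 0.830 -0.452 -0.325
outer loop
vertex 0.043 -1.772 1.638
vertex 0.448 -1.552 2.366
vertex 0.022 -2.3 2.319
endloop
endfacet
facet normal 0.247 -0.769 -0.589
outer loop
vertex 0.043 -1.772 1.638
vertex 0.022 -2.3 2.319
vertex -0.691 -2.171 1.851
endloop
endfacet
facet normal -0.124 -0.280 -0.952
outer loop
vertex 0.043 -1.772 1.638
vertex -0.691 -2.171 1.851
vertex -0.705 -1.344 1.61
endloop
endfacet
facet normal 0.228 0.339 -0.913
outer loop
vertex 0.043 -1.772 1.638
vertex -0.705 -1.344 1.61
vertex -0.001 -0.961 1.928
endloop
endfacet
facet normal 0.818 0.232 -0.526
outer loop
vertex 0.043 -1.772 1.638
vertex -0.001 -0.961 1.928
vertex 0.448 -1.552 2.366
endloop
endfacet
facet normal 0.791 -0.475 0.387
outer loop
vertex 0.022 -2.3 2.319
vertex 0.448 -1.552 2.366
vertex -0.035 -1.816 3.03
endloop
endfacet
facet normal -0.152 -0.988 -0.041
outer loop
vertex -0.691 -2.171 1.851
vertex 0.022 -2.3 2.319
vertex -0.739 -2.199 2.712
endloop
endfacet
facet normal -0.755 -0.195 -0.627
outer loop
vertex -0.705 -1.344 1.61
vertex -0.691 -2.171 1.851
vertex -1.188 -1.608 2.274
endloop
endfacet
facet normal -0.184 0.806 -0.563
outer loop
vertex -0.001 -0.961 1.928
vertex -0.705 -1.344 1.61
vertex -0.762 -0.86 2.321
endloop
endfacet
facet normal 0.771 0.633 0.064
outer loop
vertex 0.448 -1.552 2.366
vertex -0.001 -0.961 1.928
vertex -0.049 -0.989 2.789
endloop
endfacet
facet normal -0.875 0.464 0.135
outer loop
vertex 1.881 0.209 4.141
vertex 2.211 0.933 3.789
vertex 1.593 -0.082 3.273
endloop
endfacet
facet normal -0.380 -0.832 0.405
outer loop
vertex 3.309 -0.993 3.011
vertex 1.881 0.209 4.141
vertex 1.593 -0.082 3.273
endloop
endfacet
facet normal -0.875 0.465 0.133
outer loop
vertex 1.593 -0.082 3.273
vertex 2.211 0.933 3.789
vertex 1.924 0.641 2.921
endloop
endfacet
facet normal -0.299 -0.303 -0.905
outer loop
vertex 1.924 0.641 2.921
vertex 3.309 -0.993 3.011
vertex 1.593 -0.082 3.273
endloop
endfacet
facet normal 0.299 0.303 0.905
outer loop
vertex 1.881 0.209 4.141
vertex 3.927 0.022 3.527
vertex 2.211 0.933 3.789
endloop
endfacet
facet normal -0.379 -0.832 0.405
outer loop
vertex 3.596 -0.701 3.879
vertex 1.881 0.209 4.141
vertex 3.309 -0.993 3.011
endloop
endfacet
facet normal 0.299 0.303 0.905
outer loop
vertex 3.596 -0.701 3.879
vertex 3.927 0.022 3.527
vertex 1.881 0.209 4.141
endloop
endfacet
facet normal 0.380 0.832 -0.405
outer loop
vertex 2.211 0.933 3.789
vertex 3.927 0.022 3.527
vertex 1.924 0.641 2.921
endloop
endfacet
facet normal -0.299 -0.303 -0.905
outer loop
vertex 3.639 -0.269 2.659
vertex 3.309 -0.993 3.011
vertex 1.924 0.641 2.921
endloop
endfacet
facet normal 0.380 0.832 -0.405
outer loop
vertex 1.924 0.641 2.921
vertex 3.927 0.022 3.527
vertex 3.639 -0.269 2.659
endloop
endfacet
facet normal 0.876 -0.464 -0.133
outer loop
vertex 3.639 -0.269 2.659
vertex 3.596 -0.701 3.879
vertex 3.309 -0.993 3.011
endloop
endfacet
facet normal 0.875 -0.466 -0.134
outer loop
vertex 3.927 0.022 3.527
vertex 3.596 -0.701 3.879
vertex 3.639 -0.269 2.659
endloop
endfacet

endsolid


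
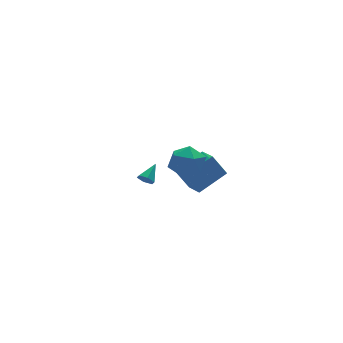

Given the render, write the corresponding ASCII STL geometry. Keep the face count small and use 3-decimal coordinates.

solid 
facet normal -0.691 -0.502 -0.520
outer loop
vertex 1.071 3.57 -4.309
vertex 0.719 3.636 -3.905
vertex 0.749 4.004 -4.3
endloop
endfacet
facet normal 0.626 0.477 -0.617
outer loop
vertex 1.071 3.57 -4.309
vertex 0.749 4.004 -4.3
vertex 1.581 4.264 -3.255
endloop
endfacet
facet normal -0.689 -0.503 -0.521
outer loop
vertex 0.749 4.004 -4.3
vertex 0.719 3.636 -3.905
vertex 0.396 4.069 -3.896
endloop
endfacet
facet normal -0.051 0.978 -0.202
outer loop
vertex 0.749 4.004 -4.3
vertex 0.396 4.069 -3.896
vertex 1.581 4.264 -3.255
endloop
endfacet
facet normal -0.689 -0.503 -0.521
outer loop
vertex 0.396 4.069 -3.896
vertex 0.719 3.636 -3.905
vertex 0.366 3.702 -3.502
endloop
endfacet
facet normal -0.434 0.676 0.596
outer loop
vertex 0.396 4.069 -3.896
vertex 0.366 3.702 -3.502
vertex 1.581 4.264 -3.255
endloop
endfacet
facet normal -0.690 -0.502 -0.522
outer loop
vertex 0.366 3.702 -3.502
vertex 0.719 3.636 -3.905
vertex 0.689 3.268 -3.511
endloop
endfacet
facet normal -0.141 -0.126 0.982
outer loop
vertex 0.366 3.702 -3.502
vertex 0.689 3.268 -3.511
vertex 1.581 4.264 -3.255
endloop
endfacet
facet normal -0.691 -0.502 -0.521
outer loop
vertex 0.689 3.268 -3.511
vertex 0.719 3.636 -3.905
vertex 1.041 3.203 -3.915
endloop
endfacet
facet normal 0.536 -0.626 0.567
outer loop
vertex 0.689 3.268 -3.511
vertex 1.041 3.203 -3.915
vertex 1.581 4.264 -3.255
endloop
endfacet
facet normal -0.691 -0.502 -0.520
outer loop
vertex 1.041 3.203 -3.915
vertex 0.719 3.636 -3.905
vertex 1.071 3.57 -4.309
endloop
endfacet
facet normal 0.918 -0.323 -0.231
outer loop
vertex 1.041 3.203 -3.915
vertex 1.071 3.57 -4.309
vertex 1.581 4.264 -3.255
endloop
endfacet
facet normal -0.457 0.235 0.858
outer loop
vertex 0.385 -2.17 0.17
vertex 2.047 -1.894 0.98
vertex 0.355 -1.007 -0.165
endloop
endfacet
facet normal -0.889 -0.148 -0.433
outer loop
vertex 1.013 -1.346 -1.4
vertex 0.385 -2.17 0.17
vertex 0.355 -1.007 -0.165
endloop
endfacet
facet normal -0.457 0.235 0.858
outer loop
vertex 0.355 -1.007 -0.165
vertex 2.047 -1.894 0.98
vertex 2.017 -0.732 0.646
endloop
endfacet
facet normal -0.024 0.961 -0.277
outer loop
vertex 2.017 -0.732 0.646
vertex 1.013 -1.346 -1.4
vertex 0.355 -1.007 -0.165
endloop
endfacet
facet normal 0.025 -0.961 0.277
outer loop
vertex 0.385 -2.17 0.17
vertex 2.705 -2.233 -0.255
vertex 2.047 -1.894 0.98
endloop
endfacet
facet normal -0.889 -0.147 -0.433
outer loop
vertex 1.043 -2.508 -1.066
vertex 0.385 -2.17 0.17
vertex 1.013 -1.346 -1.4
endloop
endfacet
facet normal 0.024 -0.961 0.276
outer loop
vertex 1.043 -2.508 -1.066
vertex 2.705 -2.233 -0.255
vertex 0.385 -2.17 0.17
endloop
endfacet
facet normal 0.889 0.147 0.433
outer loop
vertex 2.047 -1.894 0.98
vertex 2.705 -2.233 -0.255
vertex 2.017 -0.732 0.646
endloop
endfacet
facet normal -0.025 0.961 -0.276
outer loop
vertex 2.675 -1.07 -0.59
vertex 1.013 -1.346 -1.4
vertex 2.017 -0.732 0.646
endloop
endfacet
facet normal 0.889 0.148 0.433
outer loop
vertex 2.017 -0.732 0.646
vertex 2.705 -2.233 -0.255
vertex 2.675 -1.07 -0.59
endloop
endfacet
facet normal 0.457 -0.235 -0.858
outer loop
vertex 2.675 -1.07 -0.59
vertex 1.043 -2.508 -1.066
vertex 1.013 -1.346 -1.4
endloop
endfacet
facet normal 0.457 -0.235 -0.858
outer loop
vertex 2.705 -2.233 -0.255
vertex 1.043 -2.508 -1.066
vertex 2.675 -1.07 -0.59
endloop
endfacet
facet normal 0.156 0.984 -0.090
outer loop
vertex -0.077 -2.69 1.439
vertex -0.37 -2.552 2.439
vertex 0.639 -2.733 2.208
endloop
endfacet
facet normal 0.593 0.616 -0.518
outer loop
vertex -0.077 -2.69 1.439
vertex 0.639 -2.733 2.208
vertex 0.672 -3.428 1.419
endloop
endfacet
facet normal 0.192 0.221 -0.956
outer loop
vertex -0.077 -2.69 1.439
vertex 0.672 -3.428 1.419
vertex -0.317 -3.675 1.163
endloop
endfacet
facet normal -0.493 0.344 -0.799
outer loop
vertex -0.077 -2.69 1.439
vertex -0.317 -3.675 1.163
vertex -0.961 -3.134 1.793
endloop
endfacet
facet normal -0.515 0.816 -0.263
outer loop
vertex -0.077 -2.69 1.439
vertex -0.961 -3.134 1.793
vertex -0.37 -2.552 2.439
endloop
endfacet
facet normal 0.979 0.173 -0.112
outer loop
vertex 0.672 -3.428 1.419
vertex 0.639 -2.733 2.208
vertex 0.841 -3.746 2.407
endloop
endfacet
facet normal 0.271 0.767 0.581
outer loop
vertex 0.639 -2.733 2.208
vertex -0.37 -2.552 2.439
vertex 0.197 -3.205 3.037
endloop
endfacet
facet normal -0.815 0.496 0.299
outer loop
vertex -0.37 -2.552 2.439
vertex -0.961 -3.134 1.793
vertex -0.792 -3.452 2.781
endloop
endfacet
facet normal -0.779 -0.267 -0.567
outer loop
vertex -0.961 -3.134 1.793
vertex -0.317 -3.675 1.163
vertex -0.759 -4.147 1.992
endloop
endfacet
facet normal 0.329 -0.466 -0.821
outer loop
vertex -0.317 -3.675 1.163
vertex 0.672 -3.428 1.419
vertex 0.25 -4.328 1.761
endloop
endfacet
facet normal 0.493 -0.344 0.799
outer loop
vertex -0.043 -4.19 2.761
vertex 0.841 -3.746 2.407
vertex 0.197 -3.205 3.037
endloop
endfacet
facet normal -0.192 -0.221 0.956
outer loop
vertex -0.043 -4.19 2.761
vertex 0.197 -3.205 3.037
vertex -0.792 -3.452 2.781
endloop
endfacet
facet normal -0.593 -0.616 0.518
outer loop
vertex -0.043 -4.19 2.761
vertex -0.792 -3.452 2.781
vertex -0.759 -4.147 1.992
endloop
endfacet
facet normal -0.156 -0.984 0.090
outer loop
vertex -0.043 -4.19 2.761
vertex -0.759 -4.147 1.992
vertex 0.25 -4.328 1.761
endloop
endfacet
facet normal 0.515 -0.816 0.263
outer loop
vertex -0.043 -4.19 2.761
vertex 0.25 -4.328 1.761
vertex 0.841 -3.746 2.407
endloop
endfacet
facet normal 0.779 0.267 0.567
outer loop
vertex 0.197 -3.205 3.037
vertex 0.841 -3.746 2.407
vertex 0.639 -2.733 2.208
endloop
endfacet
facet normal -0.329 0.466 0.821
outer loop
vertex -0.792 -3.452 2.781
vertex 0.197 -3.205 3.037
vertex -0.37 -2.552 2.439
endloop
endfacet
facet normal -0.979 -0.173 0.112
outer loop
vertex -0.759 -4.147 1.992
vertex -0.792 -3.452 2.781
vertex -0.961 -3.134 1.793
endloop
endfacet
facet normal -0.271 -0.767 -0.581
outer loop
vertex 0.25 -4.328 1.761
vertex -0.759 -4.147 1.992
vertex -0.317 -3.675 1.163
endloop
endfacet
facet normal 0.815 -0.496 -0.299
outer loop
vertex 0.841 -3.746 2.407
vertex 0.25 -4.328 1.761
vertex 0.672 -3.428 1.419
endloop
endfacet

endsolid


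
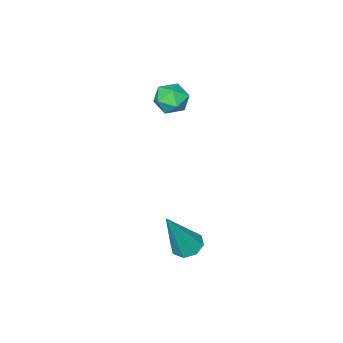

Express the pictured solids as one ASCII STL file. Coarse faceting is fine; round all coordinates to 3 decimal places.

solid 
facet normal 0.027 0.822 0.568
outer loop
vertex -1.571 -0.482 1.027
vertex -2.257 -0.581 1.203
vertex -1.74 -0.873 1.601
endloop
endfacet
facet normal 0.667 0.510 0.544
outer loop
vertex -1.571 -0.482 1.027
vertex -1.74 -0.873 1.601
vertex -1.218 -1.089 1.163
endloop
endfacet
facet normal 0.869 0.474 -0.139
outer loop
vertex -1.571 -0.482 1.027
vertex -1.218 -1.089 1.163
vertex -1.412 -0.93 0.493
endloop
endfacet
facet normal 0.352 0.766 -0.538
outer loop
vertex -1.571 -0.482 1.027
vertex -1.412 -0.93 0.493
vertex -2.054 -0.617 0.518
endloop
endfacet
facet normal -0.167 0.981 -0.101
outer loop
vertex -1.571 -0.482 1.027
vertex -2.054 -0.617 0.518
vertex -2.257 -0.581 1.203
endloop
endfacet
facet normal 0.596 -0.158 0.788
outer loop
vertex -1.218 -1.089 1.163
vertex -1.74 -0.873 1.601
vertex -1.686 -1.563 1.422
endloop
endfacet
facet normal -0.440 0.349 0.828
outer loop
vertex -1.74 -0.873 1.601
vertex -2.257 -0.581 1.203
vertex -2.328 -1.25 1.447
endloop
endfacet
facet normal -0.754 0.605 -0.255
outer loop
vertex -2.257 -0.581 1.203
vertex -2.054 -0.617 0.518
vertex -2.522 -1.091 0.777
endloop
endfacet
facet normal 0.088 0.257 -0.963
outer loop
vertex -2.054 -0.617 0.518
vertex -1.412 -0.93 0.493
vertex -2.0 -1.307 0.339
endloop
endfacet
facet normal 0.924 -0.214 -0.318
outer loop
vertex -1.412 -0.93 0.493
vertex -1.218 -1.089 1.163
vertex -1.483 -1.599 0.737
endloop
endfacet
facet normal -0.352 -0.766 0.538
outer loop
vertex -2.169 -1.698 0.913
vertex -1.686 -1.563 1.422
vertex -2.328 -1.25 1.447
endloop
endfacet
facet normal -0.869 -0.474 0.139
outer loop
vertex -2.169 -1.698 0.913
vertex -2.328 -1.25 1.447
vertex -2.522 -1.091 0.777
endloop
endfacet
facet normal -0.667 -0.510 -0.544
outer loop
vertex -2.169 -1.698 0.913
vertex -2.522 -1.091 0.777
vertex -2.0 -1.307 0.339
endloop
endfacet
facet normal -0.027 -0.822 -0.568
outer loop
vertex -2.169 -1.698 0.913
vertex -2.0 -1.307 0.339
vertex -1.483 -1.599 0.737
endloop
endfacet
facet normal 0.167 -0.981 0.101
outer loop
vertex -2.169 -1.698 0.913
vertex -1.483 -1.599 0.737
vertex -1.686 -1.563 1.422
endloop
endfacet
facet normal -0.088 -0.257 0.963
outer loop
vertex -2.328 -1.25 1.447
vertex -1.686 -1.563 1.422
vertex -1.74 -0.873 1.601
endloop
endfacet
facet normal -0.924 0.214 0.318
outer loop
vertex -2.522 -1.091 0.777
vertex -2.328 -1.25 1.447
vertex -2.257 -0.581 1.203
endloop
endfacet
facet normal -0.596 0.158 -0.788
outer loop
vertex -2.0 -1.307 0.339
vertex -2.522 -1.091 0.777
vertex -2.054 -0.617 0.518
endloop
endfacet
facet normal 0.440 -0.349 -0.828
outer loop
vertex -1.483 -1.599 0.737
vertex -2.0 -1.307 0.339
vertex -1.412 -0.93 0.493
endloop
endfacet
facet normal 0.754 -0.605 0.255
outer loop
vertex -1.686 -1.563 1.422
vertex -1.483 -1.599 0.737
vertex -1.218 -1.089 1.163
endloop
endfacet
facet normal -0.430 0.027 -0.902
outer loop
vertex 2.054 3.723 -2.305
vertex 1.6 3.407 -2.098
vertex 1.724 3.983 -2.14
endloop
endfacet
facet normal 0.621 0.784 0.006
outer loop
vertex 2.054 3.723 -2.305
vertex 1.724 3.983 -2.14
vertex 2.5 3.353 -0.202
endloop
endfacet
facet normal -0.427 0.026 -0.904
outer loop
vertex 1.724 3.983 -2.14
vertex 1.6 3.407 -2.098
vertex 1.321 3.906 -1.952
endloop
endfacet
facet normal -0.031 0.947 0.320
outer loop
vertex 1.724 3.983 -2.14
vertex 1.321 3.906 -1.952
vertex 2.5 3.353 -0.202
endloop
endfacet
facet normal -0.428 0.025 -0.903
outer loop
vertex 1.321 3.906 -1.952
vertex 1.6 3.407 -2.098
vertex 1.082 3.537 -1.849
endloop
endfacet
facet normal -0.601 0.551 0.579
outer loop
vertex 1.321 3.906 -1.952
vertex 1.082 3.537 -1.849
vertex 2.5 3.353 -0.202
endloop
endfacet
facet normal -0.428 0.026 -0.903
outer loop
vertex 1.082 3.537 -1.849
vertex 1.6 3.407 -2.098
vertex 1.146 3.092 -1.892
endloop
endfacet
facet normal -0.756 -0.170 0.632
outer loop
vertex 1.082 3.537 -1.849
vertex 1.146 3.092 -1.892
vertex 2.5 3.353 -0.202
endloop
endfacet
facet normal -0.429 0.027 -0.903
outer loop
vertex 1.146 3.092 -1.892
vertex 1.6 3.407 -2.098
vertex 1.477 2.832 -2.057
endloop
endfacet
facet normal -0.404 -0.798 0.447
outer loop
vertex 1.146 3.092 -1.892
vertex 1.477 2.832 -2.057
vertex 2.5 3.353 -0.202
endloop
endfacet
facet normal -0.427 0.027 -0.904
outer loop
vertex 1.477 2.832 -2.057
vertex 1.6 3.407 -2.098
vertex 1.88 2.909 -2.245
endloop
endfacet
facet normal 0.246 -0.960 0.134
outer loop
vertex 1.477 2.832 -2.057
vertex 1.88 2.909 -2.245
vertex 2.5 3.353 -0.202
endloop
endfacet
facet normal -0.429 0.026 -0.903
outer loop
vertex 1.88 2.909 -2.245
vertex 1.6 3.407 -2.098
vertex 2.119 3.278 -2.348
endloop
endfacet
facet normal 0.816 -0.564 -0.125
outer loop
vertex 1.88 2.909 -2.245
vertex 2.119 3.278 -2.348
vertex 2.5 3.353 -0.202
endloop
endfacet
facet normal -0.429 0.025 -0.903
outer loop
vertex 2.119 3.278 -2.348
vertex 1.6 3.407 -2.098
vertex 2.054 3.723 -2.305
endloop
endfacet
facet normal 0.971 0.159 -0.178
outer loop
vertex 2.119 3.278 -2.348
vertex 2.054 3.723 -2.305
vertex 2.5 3.353 -0.202
endloop
endfacet

endsolid


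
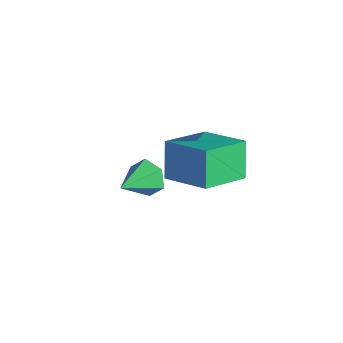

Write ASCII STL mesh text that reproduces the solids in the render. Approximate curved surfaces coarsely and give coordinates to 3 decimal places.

solid 
facet normal -0.415 0.832 -0.367
outer loop
vertex -0.852 -1.15 2.173
vertex -1.217 -1.066 2.776
vertex -0.573 -0.775 2.708
endloop
endfacet
facet normal 0.919 -0.185 -0.350
outer loop
vertex -0.852 -1.15 2.173
vertex -0.573 -0.775 2.708
vertex -0.643 -2.214 3.284
endloop
endfacet
facet normal -0.415 0.832 -0.367
outer loop
vertex -0.573 -0.775 2.708
vertex -1.217 -1.066 2.776
vertex -0.938 -0.691 3.311
endloop
endfacet
facet normal 0.854 0.157 0.495
outer loop
vertex -0.573 -0.775 2.708
vertex -0.938 -0.691 3.311
vertex -0.643 -2.214 3.284
endloop
endfacet
facet normal -0.415 0.832 -0.367
outer loop
vertex -0.938 -0.691 3.311
vertex -1.217 -1.066 2.776
vertex -1.582 -0.982 3.379
endloop
endfacet
facet normal 0.104 0.002 0.995
outer loop
vertex -0.938 -0.691 3.311
vertex -1.582 -0.982 3.379
vertex -0.643 -2.214 3.284
endloop
endfacet
facet normal -0.416 0.831 -0.368
outer loop
vertex -1.582 -0.982 3.379
vertex -1.217 -1.066 2.776
vertex -1.861 -1.358 2.845
endloop
endfacet
facet normal -0.580 -0.492 0.649
outer loop
vertex -1.582 -0.982 3.379
vertex -1.861 -1.358 2.845
vertex -0.643 -2.214 3.284
endloop
endfacet
facet normal -0.416 0.831 -0.368
outer loop
vertex -1.861 -1.358 2.845
vertex -1.217 -1.066 2.776
vertex -1.496 -1.442 2.242
endloop
endfacet
facet normal -0.516 -0.834 -0.196
outer loop
vertex -1.861 -1.358 2.845
vertex -1.496 -1.442 2.242
vertex -0.643 -2.214 3.284
endloop
endfacet
facet normal -0.416 0.831 -0.368
outer loop
vertex -1.496 -1.442 2.242
vertex -1.217 -1.066 2.776
vertex -0.852 -1.15 2.173
endloop
endfacet
facet normal 0.234 -0.680 -0.695
outer loop
vertex -1.496 -1.442 2.242
vertex -0.852 -1.15 2.173
vertex -0.643 -2.214 3.284
endloop
endfacet
facet normal -0.842 -0.415 -0.345
outer loop
vertex -4.049 0.777 1.206
vertex -4.605 2.502 0.488
vertex -3.357 0.458 -0.098
endloop
endfacet
facet normal 0.285 -0.885 0.368
outer loop
vertex -1.775 1.238 0.552
vertex -4.049 0.777 1.206
vertex -3.357 0.458 -0.098
endloop
endfacet
facet normal -0.842 -0.415 -0.345
outer loop
vertex -3.357 0.458 -0.098
vertex -4.605 2.502 0.488
vertex -3.913 2.183 -0.815
endloop
endfacet
facet normal 0.459 -0.211 -0.863
outer loop
vertex -3.913 2.183 -0.815
vertex -1.775 1.238 0.552
vertex -3.357 0.458 -0.098
endloop
endfacet
facet normal -0.459 0.211 0.863
outer loop
vertex -4.049 0.777 1.206
vertex -3.023 3.282 1.138
vertex -4.605 2.502 0.488
endloop
endfacet
facet normal 0.285 -0.885 0.368
outer loop
vertex -2.467 1.557 1.855
vertex -4.049 0.777 1.206
vertex -1.775 1.238 0.552
endloop
endfacet
facet normal -0.458 0.211 0.863
outer loop
vertex -2.467 1.557 1.855
vertex -3.023 3.282 1.138
vertex -4.049 0.777 1.206
endloop
endfacet
facet normal -0.285 0.885 -0.368
outer loop
vertex -4.605 2.502 0.488
vertex -3.023 3.282 1.138
vertex -3.913 2.183 -0.815
endloop
endfacet
facet normal 0.458 -0.212 -0.863
outer loop
vertex -2.331 2.963 -0.166
vertex -1.775 1.238 0.552
vertex -3.913 2.183 -0.815
endloop
endfacet
facet normal -0.285 0.885 -0.368
outer loop
vertex -3.913 2.183 -0.815
vertex -3.023 3.282 1.138
vertex -2.331 2.963 -0.166
endloop
endfacet
facet normal 0.842 0.415 0.345
outer loop
vertex -2.331 2.963 -0.166
vertex -2.467 1.557 1.855
vertex -1.775 1.238 0.552
endloop
endfacet
facet normal 0.842 0.415 0.345
outer loop
vertex -3.023 3.282 1.138
vertex -2.467 1.557 1.855
vertex -2.331 2.963 -0.166
endloop
endfacet

endsolid


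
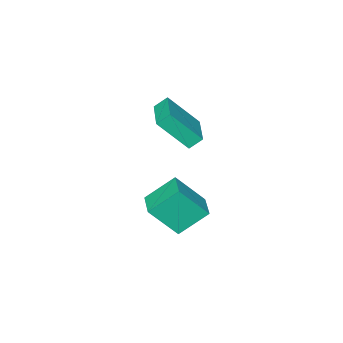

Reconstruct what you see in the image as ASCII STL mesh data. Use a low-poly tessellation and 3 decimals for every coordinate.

solid 
facet normal -0.599 -0.797 -0.075
outer loop
vertex -2.163 -2.86 -1.113
vertex -3.136 -1.986 -2.626
vertex -1.025 -3.606 -2.277
endloop
endfacet
facet normal 0.487 -0.437 0.756
outer loop
vertex -0.204 -2.514 -2.174
vertex -2.163 -2.86 -1.113
vertex -1.025 -3.606 -2.277
endloop
endfacet
facet normal -0.599 -0.797 -0.075
outer loop
vertex -1.025 -3.606 -2.277
vertex -3.136 -1.986 -2.626
vertex -1.998 -2.732 -3.789
endloop
endfacet
facet normal 0.636 -0.417 -0.650
outer loop
vertex -1.998 -2.732 -3.789
vertex -0.204 -2.514 -2.174
vertex -1.025 -3.606 -2.277
endloop
endfacet
facet normal -0.636 0.417 0.650
outer loop
vertex -2.163 -2.86 -1.113
vertex -2.315 -0.894 -2.523
vertex -3.136 -1.986 -2.626
endloop
endfacet
facet normal 0.487 -0.437 0.756
outer loop
vertex -1.342 -1.768 -1.011
vertex -2.163 -2.86 -1.113
vertex -0.204 -2.514 -2.174
endloop
endfacet
facet normal -0.635 0.417 0.650
outer loop
vertex -1.342 -1.768 -1.011
vertex -2.315 -0.894 -2.523
vertex -2.163 -2.86 -1.113
endloop
endfacet
facet normal -0.487 0.437 -0.756
outer loop
vertex -3.136 -1.986 -2.626
vertex -2.315 -0.894 -2.523
vertex -1.998 -2.732 -3.789
endloop
endfacet
facet normal 0.636 -0.417 -0.650
outer loop
vertex -1.177 -1.64 -3.687
vertex -0.204 -2.514 -2.174
vertex -1.998 -2.732 -3.789
endloop
endfacet
facet normal -0.487 0.437 -0.756
outer loop
vertex -1.998 -2.732 -3.789
vertex -2.315 -0.894 -2.523
vertex -1.177 -1.64 -3.687
endloop
endfacet
facet normal 0.599 0.797 0.075
outer loop
vertex -1.177 -1.64 -3.687
vertex -1.342 -1.768 -1.011
vertex -0.204 -2.514 -2.174
endloop
endfacet
facet normal 0.599 0.797 0.075
outer loop
vertex -2.315 -0.894 -2.523
vertex -1.342 -1.768 -1.011
vertex -1.177 -1.64 -3.687
endloop
endfacet
facet normal -0.643 -0.760 -0.094
outer loop
vertex -2.756 -3.948 3.255
vertex -3.714 -2.947 1.718
vertex -2.268 -4.295 2.725
endloop
endfacet
facet normal 0.463 -0.484 0.743
outer loop
vertex -1.066 -2.873 2.902
vertex -2.756 -3.948 3.255
vertex -2.268 -4.295 2.725
endloop
endfacet
facet normal -0.643 -0.760 -0.095
outer loop
vertex -2.268 -4.295 2.725
vertex -3.714 -2.947 1.718
vertex -3.226 -3.293 1.188
endloop
endfacet
facet normal 0.610 -0.433 -0.663
outer loop
vertex -3.226 -3.293 1.188
vertex -1.066 -2.873 2.902
vertex -2.268 -4.295 2.725
endloop
endfacet
facet normal -0.610 0.434 0.663
outer loop
vertex -2.756 -3.948 3.255
vertex -2.512 -1.525 1.895
vertex -3.714 -2.947 1.718
endloop
endfacet
facet normal 0.463 -0.484 0.742
outer loop
vertex -1.554 -2.527 3.432
vertex -2.756 -3.948 3.255
vertex -1.066 -2.873 2.902
endloop
endfacet
facet normal -0.610 0.434 0.663
outer loop
vertex -1.554 -2.527 3.432
vertex -2.512 -1.525 1.895
vertex -2.756 -3.948 3.255
endloop
endfacet
facet normal -0.463 0.484 -0.742
outer loop
vertex -3.714 -2.947 1.718
vertex -2.512 -1.525 1.895
vertex -3.226 -3.293 1.188
endloop
endfacet
facet normal 0.610 -0.434 -0.663
outer loop
vertex -2.024 -1.872 1.365
vertex -1.066 -2.873 2.902
vertex -3.226 -3.293 1.188
endloop
endfacet
facet normal -0.463 0.484 -0.743
outer loop
vertex -3.226 -3.293 1.188
vertex -2.512 -1.525 1.895
vertex -2.024 -1.872 1.365
endloop
endfacet
facet normal 0.642 0.761 0.095
outer loop
vertex -2.024 -1.872 1.365
vertex -1.554 -2.527 3.432
vertex -1.066 -2.873 2.902
endloop
endfacet
facet normal 0.643 0.760 0.095
outer loop
vertex -2.512 -1.525 1.895
vertex -1.554 -2.527 3.432
vertex -2.024 -1.872 1.365
endloop
endfacet

endsolid


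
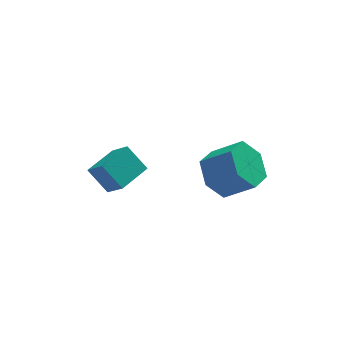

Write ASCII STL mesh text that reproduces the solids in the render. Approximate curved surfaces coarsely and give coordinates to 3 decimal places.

solid 
facet normal -0.797 -0.593 -0.116
outer loop
vertex -2.011 -2.362 -0.358
vertex -2.451 -1.593 -1.268
vertex -1.377 -3.041 -1.238
endloop
endfacet
facet normal 0.347 -0.605 0.717
outer loop
vertex -0.229 -2.187 -1.072
vertex -2.011 -2.362 -0.358
vertex -1.377 -3.041 -1.238
endloop
endfacet
facet normal -0.797 -0.593 -0.115
outer loop
vertex -1.377 -3.041 -1.238
vertex -2.451 -1.593 -1.268
vertex -1.817 -2.273 -2.149
endloop
endfacet
facet normal 0.495 -0.532 -0.687
outer loop
vertex -1.817 -2.273 -2.149
vertex -0.229 -2.187 -1.072
vertex -1.377 -3.041 -1.238
endloop
endfacet
facet normal -0.495 0.531 0.688
outer loop
vertex -2.011 -2.362 -0.358
vertex -1.303 -0.739 -1.102
vertex -2.451 -1.593 -1.268
endloop
endfacet
facet normal 0.347 -0.605 0.717
outer loop
vertex -0.863 -1.507 -0.191
vertex -2.011 -2.362 -0.358
vertex -0.229 -2.187 -1.072
endloop
endfacet
facet normal -0.496 0.531 0.687
outer loop
vertex -0.863 -1.507 -0.191
vertex -1.303 -0.739 -1.102
vertex -2.011 -2.362 -0.358
endloop
endfacet
facet normal -0.347 0.605 -0.717
outer loop
vertex -2.451 -1.593 -1.268
vertex -1.303 -0.739 -1.102
vertex -1.817 -2.273 -2.149
endloop
endfacet
facet normal 0.495 -0.531 -0.688
outer loop
vertex -0.669 -1.418 -1.982
vertex -0.229 -2.187 -1.072
vertex -1.817 -2.273 -2.149
endloop
endfacet
facet normal -0.347 0.605 -0.717
outer loop
vertex -1.817 -2.273 -2.149
vertex -1.303 -0.739 -1.102
vertex -0.669 -1.418 -1.982
endloop
endfacet
facet normal 0.797 0.593 0.116
outer loop
vertex -0.669 -1.418 -1.982
vertex -0.863 -1.507 -0.191
vertex -0.229 -2.187 -1.072
endloop
endfacet
facet normal 0.796 0.594 0.116
outer loop
vertex -1.303 -0.739 -1.102
vertex -0.863 -1.507 -0.191
vertex -0.669 -1.418 -1.982
endloop
endfacet
facet normal -0.693 0.359 -0.625
outer loop
vertex 2.842 -3.766 -1.4
vertex 2.169 -3.635 -0.578
vertex 2.832 -2.843 -0.858
endloop
endfacet
facet normal 0.720 0.357 -0.595
outer loop
vertex 2.842 -3.766 -1.4
vertex 2.832 -2.843 -0.858
vertex 3.903 -4.315 -0.444
endloop
endfacet
facet normal 0.720 0.357 -0.595
outer loop
vertex 3.903 -4.315 -0.444
vertex 2.832 -2.843 -0.858
vertex 3.893 -3.393 0.097
endloop
endfacet
facet normal 0.694 -0.359 0.624
outer loop
vertex 3.903 -4.315 -0.444
vertex 3.893 -3.393 0.097
vertex 3.231 -4.185 0.378
endloop
endfacet
facet normal -0.694 0.360 -0.624
outer loop
vertex 2.832 -2.843 -0.858
vertex 2.169 -3.635 -0.578
vertex 2.16 -2.713 -0.036
endloop
endfacet
facet normal 0.352 0.925 0.142
outer loop
vertex 2.832 -2.843 -0.858
vertex 2.16 -2.713 -0.036
vertex 3.893 -3.393 0.097
endloop
endfacet
facet normal 0.352 0.925 0.141
outer loop
vertex 3.893 -3.393 0.097
vertex 2.16 -2.713 -0.036
vertex 3.221 -3.262 0.919
endloop
endfacet
facet normal 0.694 -0.358 0.624
outer loop
vertex 3.893 -3.393 0.097
vertex 3.221 -3.262 0.919
vertex 3.231 -4.185 0.378
endloop
endfacet
facet normal -0.694 0.360 -0.624
outer loop
vertex 2.16 -2.713 -0.036
vertex 2.169 -3.635 -0.578
vertex 1.497 -3.505 0.244
endloop
endfacet
facet normal -0.368 0.568 0.736
outer loop
vertex 2.16 -2.713 -0.036
vertex 1.497 -3.505 0.244
vertex 3.221 -3.262 0.919
endloop
endfacet
facet normal -0.368 0.569 0.735
outer loop
vertex 3.221 -3.262 0.919
vertex 1.497 -3.505 0.244
vertex 2.558 -4.054 1.2
endloop
endfacet
facet normal 0.693 -0.359 0.625
outer loop
vertex 3.221 -3.262 0.919
vertex 2.558 -4.054 1.2
vertex 3.231 -4.185 0.378
endloop
endfacet
facet normal -0.694 0.359 -0.624
outer loop
vertex 1.497 -3.505 0.244
vertex 2.169 -3.635 -0.578
vertex 1.507 -4.427 -0.297
endloop
endfacet
facet normal -0.720 -0.357 0.595
outer loop
vertex 1.497 -3.505 0.244
vertex 1.507 -4.427 -0.297
vertex 2.558 -4.054 1.2
endloop
endfacet
facet normal -0.720 -0.357 0.595
outer loop
vertex 2.558 -4.054 1.2
vertex 1.507 -4.427 -0.297
vertex 2.568 -4.977 0.658
endloop
endfacet
facet normal 0.693 -0.359 0.625
outer loop
vertex 2.558 -4.054 1.2
vertex 2.568 -4.977 0.658
vertex 3.231 -4.185 0.378
endloop
endfacet
facet normal -0.694 0.358 -0.624
outer loop
vertex 1.507 -4.427 -0.297
vertex 2.169 -3.635 -0.578
vertex 2.179 -4.558 -1.119
endloop
endfacet
facet normal -0.353 -0.925 -0.141
outer loop
vertex 1.507 -4.427 -0.297
vertex 2.179 -4.558 -1.119
vertex 2.568 -4.977 0.658
endloop
endfacet
facet normal -0.352 -0.925 -0.141
outer loop
vertex 2.568 -4.977 0.658
vertex 2.179 -4.558 -1.119
vertex 3.24 -5.107 -0.164
endloop
endfacet
facet normal 0.694 -0.360 0.624
outer loop
vertex 2.568 -4.977 0.658
vertex 3.24 -5.107 -0.164
vertex 3.231 -4.185 0.378
endloop
endfacet
facet normal -0.693 0.359 -0.625
outer loop
vertex 2.179 -4.558 -1.119
vertex 2.169 -3.635 -0.578
vertex 2.842 -3.766 -1.4
endloop
endfacet
facet normal 0.368 -0.569 -0.736
outer loop
vertex 2.179 -4.558 -1.119
vertex 2.842 -3.766 -1.4
vertex 3.24 -5.107 -0.164
endloop
endfacet
facet normal 0.369 -0.569 -0.735
outer loop
vertex 3.24 -5.107 -0.164
vertex 2.842 -3.766 -1.4
vertex 3.903 -4.315 -0.444
endloop
endfacet
facet normal 0.694 -0.360 0.624
outer loop
vertex 3.24 -5.107 -0.164
vertex 3.903 -4.315 -0.444
vertex 3.231 -4.185 0.378
endloop
endfacet

endsolid


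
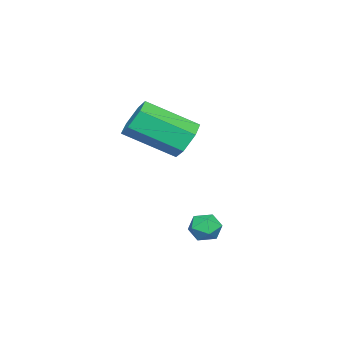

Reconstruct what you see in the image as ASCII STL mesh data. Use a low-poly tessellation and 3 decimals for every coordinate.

solid 
facet normal -0.958 -0.019 0.287
outer loop
vertex 0.723 -0.869 -1.426
vertex 0.793 -1.488 -1.234
vertex 0.909 -1.001 -0.815
endloop
endfacet
facet normal -0.686 0.639 0.347
outer loop
vertex 0.723 -0.869 -1.426
vertex 0.909 -1.001 -0.815
vertex 1.194 -0.516 -1.145
endloop
endfacet
facet normal -0.454 0.841 -0.295
outer loop
vertex 0.723 -0.869 -1.426
vertex 1.194 -0.516 -1.145
vertex 1.253 -0.702 -1.766
endloop
endfacet
facet normal -0.581 0.308 -0.754
outer loop
vertex 0.723 -0.869 -1.426
vertex 1.253 -0.702 -1.766
vertex 1.006 -1.303 -1.821
endloop
endfacet
facet normal -0.892 -0.223 -0.394
outer loop
vertex 0.723 -0.869 -1.426
vertex 1.006 -1.303 -1.821
vertex 0.793 -1.488 -1.234
endloop
endfacet
facet normal -0.123 0.607 0.785
outer loop
vertex 1.194 -0.516 -1.145
vertex 0.909 -1.001 -0.815
vertex 1.554 -0.917 -0.779
endloop
endfacet
facet normal -0.562 -0.458 0.688
outer loop
vertex 0.909 -1.001 -0.815
vertex 0.793 -1.488 -1.234
vertex 1.307 -1.518 -0.834
endloop
endfacet
facet normal -0.457 -0.788 -0.414
outer loop
vertex 0.793 -1.488 -1.234
vertex 1.006 -1.303 -1.821
vertex 1.366 -1.704 -1.455
endloop
endfacet
facet normal 0.046 0.072 -0.996
outer loop
vertex 1.006 -1.303 -1.821
vertex 1.253 -0.702 -1.766
vertex 1.651 -1.219 -1.785
endloop
endfacet
facet normal 0.253 0.933 -0.255
outer loop
vertex 1.253 -0.702 -1.766
vertex 1.194 -0.516 -1.145
vertex 1.767 -0.732 -1.366
endloop
endfacet
facet normal 0.581 -0.308 0.754
outer loop
vertex 1.837 -1.351 -1.174
vertex 1.554 -0.917 -0.779
vertex 1.307 -1.518 -0.834
endloop
endfacet
facet normal 0.454 -0.841 0.295
outer loop
vertex 1.837 -1.351 -1.174
vertex 1.307 -1.518 -0.834
vertex 1.366 -1.704 -1.455
endloop
endfacet
facet normal 0.686 -0.639 -0.347
outer loop
vertex 1.837 -1.351 -1.174
vertex 1.366 -1.704 -1.455
vertex 1.651 -1.219 -1.785
endloop
endfacet
facet normal 0.958 0.019 -0.287
outer loop
vertex 1.837 -1.351 -1.174
vertex 1.651 -1.219 -1.785
vertex 1.767 -0.732 -1.366
endloop
endfacet
facet normal 0.892 0.223 0.394
outer loop
vertex 1.837 -1.351 -1.174
vertex 1.767 -0.732 -1.366
vertex 1.554 -0.917 -0.779
endloop
endfacet
facet normal -0.046 -0.072 0.996
outer loop
vertex 1.307 -1.518 -0.834
vertex 1.554 -0.917 -0.779
vertex 0.909 -1.001 -0.815
endloop
endfacet
facet normal -0.253 -0.933 0.255
outer loop
vertex 1.366 -1.704 -1.455
vertex 1.307 -1.518 -0.834
vertex 0.793 -1.488 -1.234
endloop
endfacet
facet normal 0.123 -0.607 -0.785
outer loop
vertex 1.651 -1.219 -1.785
vertex 1.366 -1.704 -1.455
vertex 1.006 -1.303 -1.821
endloop
endfacet
facet normal 0.562 0.458 -0.688
outer loop
vertex 1.767 -0.732 -1.366
vertex 1.651 -1.219 -1.785
vertex 1.253 -0.702 -1.766
endloop
endfacet
facet normal 0.457 0.788 0.414
outer loop
vertex 1.554 -0.917 -0.779
vertex 1.767 -0.732 -1.366
vertex 1.194 -0.516 -1.145
endloop
endfacet
facet normal -0.330 0.803 -0.496
outer loop
vertex 0.412 -1.863 2.601
vertex -0.047 -2.353 2.114
vertex -0.367 -2.05 2.817
endloop
endfacet
facet normal 0.097 0.553 0.828
outer loop
vertex 0.412 -1.863 2.601
vertex -0.367 -2.05 2.817
vertex 1.126 -3.596 3.674
endloop
endfacet
facet normal 0.095 0.552 0.829
outer loop
vertex 1.126 -3.596 3.674
vertex -0.367 -2.05 2.817
vertex 0.346 -3.784 3.889
endloop
endfacet
facet normal 0.330 -0.803 0.497
outer loop
vertex 1.126 -3.596 3.674
vertex 0.346 -3.784 3.889
vertex 0.667 -4.087 3.186
endloop
endfacet
facet normal -0.331 0.803 -0.496
outer loop
vertex -0.367 -2.05 2.817
vertex -0.047 -2.353 2.114
vertex -0.826 -2.541 2.329
endloop
endfacet
facet normal -0.765 0.080 0.639
outer loop
vertex -0.367 -2.05 2.817
vertex -0.826 -2.541 2.329
vertex 0.346 -3.784 3.889
endloop
endfacet
facet normal -0.765 0.080 0.639
outer loop
vertex 0.346 -3.784 3.889
vertex -0.826 -2.541 2.329
vertex -0.112 -4.274 3.402
endloop
endfacet
facet normal 0.330 -0.803 0.497
outer loop
vertex 0.346 -3.784 3.889
vertex -0.112 -4.274 3.402
vertex 0.667 -4.087 3.186
endloop
endfacet
facet normal -0.331 0.803 -0.496
outer loop
vertex -0.826 -2.541 2.329
vertex -0.047 -2.353 2.114
vertex -0.506 -2.844 1.626
endloop
endfacet
facet normal -0.861 -0.472 -0.189
outer loop
vertex -0.826 -2.541 2.329
vertex -0.506 -2.844 1.626
vertex -0.112 -4.274 3.402
endloop
endfacet
facet normal -0.861 -0.472 -0.189
outer loop
vertex -0.112 -4.274 3.402
vertex -0.506 -2.844 1.626
vertex 0.208 -4.577 2.699
endloop
endfacet
facet normal 0.330 -0.803 0.496
outer loop
vertex -0.112 -4.274 3.402
vertex 0.208 -4.577 2.699
vertex 0.667 -4.087 3.186
endloop
endfacet
facet normal -0.330 0.803 -0.497
outer loop
vertex -0.506 -2.844 1.626
vertex -0.047 -2.353 2.114
vertex 0.274 -2.656 1.411
endloop
endfacet
facet normal -0.095 -0.552 -0.828
outer loop
vertex -0.506 -2.844 1.626
vertex 0.274 -2.656 1.411
vertex 0.208 -4.577 2.699
endloop
endfacet
facet normal -0.097 -0.552 -0.828
outer loop
vertex 0.208 -4.577 2.699
vertex 0.274 -2.656 1.411
vertex 0.987 -4.39 2.483
endloop
endfacet
facet normal 0.330 -0.803 0.496
outer loop
vertex 0.208 -4.577 2.699
vertex 0.987 -4.39 2.483
vertex 0.667 -4.087 3.186
endloop
endfacet
facet normal -0.330 0.803 -0.497
outer loop
vertex 0.274 -2.656 1.411
vertex -0.047 -2.353 2.114
vertex 0.732 -2.166 1.898
endloop
endfacet
facet normal 0.765 -0.080 -0.639
outer loop
vertex 0.274 -2.656 1.411
vertex 0.732 -2.166 1.898
vertex 0.987 -4.39 2.483
endloop
endfacet
facet normal 0.765 -0.080 -0.639
outer loop
vertex 0.987 -4.39 2.483
vertex 0.732 -2.166 1.898
vertex 1.446 -3.899 2.971
endloop
endfacet
facet normal 0.331 -0.803 0.496
outer loop
vertex 0.987 -4.39 2.483
vertex 1.446 -3.899 2.971
vertex 0.667 -4.087 3.186
endloop
endfacet
facet normal -0.330 0.803 -0.496
outer loop
vertex 0.732 -2.166 1.898
vertex -0.047 -2.353 2.114
vertex 0.412 -1.863 2.601
endloop
endfacet
facet normal 0.861 0.472 0.189
outer loop
vertex 0.732 -2.166 1.898
vertex 0.412 -1.863 2.601
vertex 1.446 -3.899 2.971
endloop
endfacet
facet normal 0.861 0.472 0.189
outer loop
vertex 1.446 -3.899 2.971
vertex 0.412 -1.863 2.601
vertex 1.126 -3.596 3.674
endloop
endfacet
facet normal 0.331 -0.803 0.496
outer loop
vertex 1.446 -3.899 2.971
vertex 1.126 -3.596 3.674
vertex 0.667 -4.087 3.186
endloop
endfacet

endsolid


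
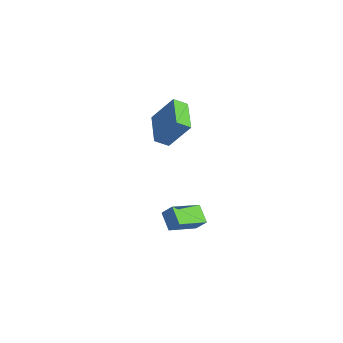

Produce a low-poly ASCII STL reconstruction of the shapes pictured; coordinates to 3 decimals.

solid 
facet normal -0.503 -0.413 -0.759
outer loop
vertex 1.872 -0.945 -2.909
vertex 1.467 0.948 -3.67
vertex 2.975 -0.993 -3.613
endloop
endfacet
facet normal 0.194 -0.910 0.366
outer loop
vertex 3.493 -0.568 -2.83
vertex 1.872 -0.945 -2.909
vertex 2.975 -0.993 -3.613
endloop
endfacet
facet normal -0.502 -0.413 -0.760
outer loop
vertex 2.975 -0.993 -3.613
vertex 1.467 0.948 -3.67
vertex 2.571 0.9 -4.374
endloop
endfacet
facet normal 0.842 -0.036 -0.538
outer loop
vertex 2.571 0.9 -4.374
vertex 3.493 -0.568 -2.83
vertex 2.975 -0.993 -3.613
endloop
endfacet
facet normal -0.842 0.036 0.538
outer loop
vertex 1.872 -0.945 -2.909
vertex 1.985 1.373 -2.887
vertex 1.467 0.948 -3.67
endloop
endfacet
facet normal 0.194 -0.910 0.366
outer loop
vertex 2.389 -0.52 -2.126
vertex 1.872 -0.945 -2.909
vertex 3.493 -0.568 -2.83
endloop
endfacet
facet normal -0.843 0.036 0.537
outer loop
vertex 2.389 -0.52 -2.126
vertex 1.985 1.373 -2.887
vertex 1.872 -0.945 -2.909
endloop
endfacet
facet normal -0.194 0.910 -0.366
outer loop
vertex 1.467 0.948 -3.67
vertex 1.985 1.373 -2.887
vertex 2.571 0.9 -4.374
endloop
endfacet
facet normal 0.843 -0.036 -0.537
outer loop
vertex 3.088 1.325 -3.591
vertex 3.493 -0.568 -2.83
vertex 2.571 0.9 -4.374
endloop
endfacet
facet normal -0.194 0.910 -0.366
outer loop
vertex 2.571 0.9 -4.374
vertex 1.985 1.373 -2.887
vertex 3.088 1.325 -3.591
endloop
endfacet
facet normal 0.502 0.413 0.760
outer loop
vertex 3.088 1.325 -3.591
vertex 2.389 -0.52 -2.126
vertex 3.493 -0.568 -2.83
endloop
endfacet
facet normal 0.503 0.413 0.760
outer loop
vertex 1.985 1.373 -2.887
vertex 2.389 -0.52 -2.126
vertex 3.088 1.325 -3.591
endloop
endfacet
facet normal -0.349 -0.471 -0.810
outer loop
vertex 1.199 -1.086 2.916
vertex -0.821 -0.377 3.374
vertex 1.363 -0.266 2.368
endloop
endfacet
facet normal 0.923 -0.324 -0.209
outer loop
vertex 2.121 0.757 4.126
vertex 1.199 -1.086 2.916
vertex 1.363 -0.266 2.368
endloop
endfacet
facet normal -0.349 -0.470 -0.810
outer loop
vertex 1.363 -0.266 2.368
vertex -0.821 -0.377 3.374
vertex -0.657 0.444 2.827
endloop
endfacet
facet normal 0.164 0.820 -0.548
outer loop
vertex -0.657 0.444 2.827
vertex 2.121 0.757 4.126
vertex 1.363 -0.266 2.368
endloop
endfacet
facet normal -0.164 -0.820 0.548
outer loop
vertex 1.199 -1.086 2.916
vertex -0.063 0.646 5.132
vertex -0.821 -0.377 3.374
endloop
endfacet
facet normal 0.923 -0.324 -0.210
outer loop
vertex 1.957 -0.064 4.673
vertex 1.199 -1.086 2.916
vertex 2.121 0.757 4.126
endloop
endfacet
facet normal -0.164 -0.820 0.548
outer loop
vertex 1.957 -0.064 4.673
vertex -0.063 0.646 5.132
vertex 1.199 -1.086 2.916
endloop
endfacet
facet normal -0.923 0.324 0.209
outer loop
vertex -0.821 -0.377 3.374
vertex -0.063 0.646 5.132
vertex -0.657 0.444 2.827
endloop
endfacet
facet normal 0.164 0.820 -0.548
outer loop
vertex 0.101 1.466 4.584
vertex 2.121 0.757 4.126
vertex -0.657 0.444 2.827
endloop
endfacet
facet normal -0.922 0.324 0.209
outer loop
vertex -0.657 0.444 2.827
vertex -0.063 0.646 5.132
vertex 0.101 1.466 4.584
endloop
endfacet
facet normal 0.349 0.470 0.811
outer loop
vertex 0.101 1.466 4.584
vertex 1.957 -0.064 4.673
vertex 2.121 0.757 4.126
endloop
endfacet
facet normal 0.350 0.471 0.810
outer loop
vertex -0.063 0.646 5.132
vertex 1.957 -0.064 4.673
vertex 0.101 1.466 4.584
endloop
endfacet

endsolid
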